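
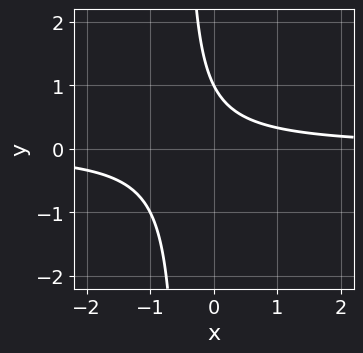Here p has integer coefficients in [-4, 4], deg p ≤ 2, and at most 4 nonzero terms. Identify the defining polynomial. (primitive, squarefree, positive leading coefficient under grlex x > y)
Degree: no degree-1 curve has this shape, so deg p = 2.
Checking where it meets the axes: the curve avoids every integer x-axis point in the box; it meets the y-axis at y = 1 (among the integer gridlines).
Matching integer coefficients to the picture gives p.

2*x*y + y - 1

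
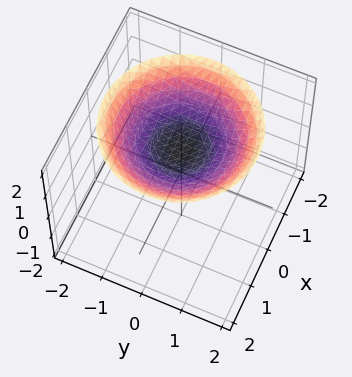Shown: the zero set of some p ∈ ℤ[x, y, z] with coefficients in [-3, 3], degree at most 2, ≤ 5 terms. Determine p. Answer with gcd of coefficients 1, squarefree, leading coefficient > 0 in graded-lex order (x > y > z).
First, deg p = 2. No degree-1 surface has this shape.
Then, symmetries: rotational symmetry about the z-axis ⇒ p depends on x, y only through x² + y².
Then, reading off the gridlines: it meets the z-axis at z = 1 (among the integer gridlines); it misses every integer gridline on the y-axis; it misses every integer gridline on the x-axis; a circular section at z = 2 has radius between 1 and 2.
Finally, the integer polynomial consistent with all of this is the stated p.

x^2 + y^2 - 3*z + 3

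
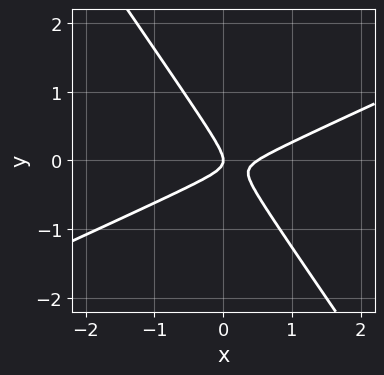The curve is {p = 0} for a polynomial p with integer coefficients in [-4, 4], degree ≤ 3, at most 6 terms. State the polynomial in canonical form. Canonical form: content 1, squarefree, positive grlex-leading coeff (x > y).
The degree is 2 — no degree-1 curve has this shape.
From the visible intercepts: one y-axis crossing is at y = 0; it meets the x-axis at x = 0 (among the integer gridlines).
Together with the visible shape, these determine p as stated.

2*x^2 - 3*x*y - 3*y^2 - x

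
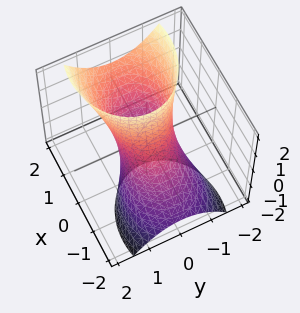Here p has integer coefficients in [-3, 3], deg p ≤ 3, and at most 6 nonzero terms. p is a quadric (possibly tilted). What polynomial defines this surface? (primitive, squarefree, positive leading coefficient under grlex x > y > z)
2*x^2 - 3*x*z + 3*y^2 - 2

(a) Degree: a generic line meets the surface in up to 2 points, so deg p = 2.
(b) Against the integer gridlines: the surface avoids every integer z-axis point in the box; among the integer gridlines, it crosses the x-axis at x ∈ {-1, 1}.
(c) Together with the visible shape, these determine p as stated.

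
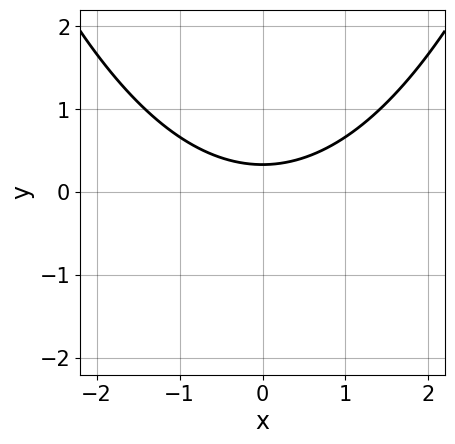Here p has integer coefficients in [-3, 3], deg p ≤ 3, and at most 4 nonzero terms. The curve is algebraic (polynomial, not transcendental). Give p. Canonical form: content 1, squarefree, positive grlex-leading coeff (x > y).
x^2 - 3*y + 1

1. Degree: no degree-1 curve has this shape, so deg p = 2.
2. Symmetries: it's symmetric under x → −x, forcing even powers of x.
3. From the visible intercepts: it misses every integer gridline on the x-axis.
4. Matching integer coefficients to the picture gives p.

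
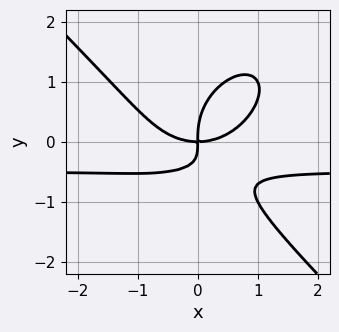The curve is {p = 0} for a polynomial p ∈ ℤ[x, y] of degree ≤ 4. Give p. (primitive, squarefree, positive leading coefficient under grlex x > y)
First, degree: a generic line meets the curve in up to 4 points, so deg p = 4.
Then, observable constraints: it meets the x-axis at x = 0 (among the integer gridlines); one y-axis crossing is at y = 0.
Finally, assembling these constraints gives the stated polynomial.

2*x^3*y + 2*y^4 + x^3 - 3*x*y^2 - 2*x*y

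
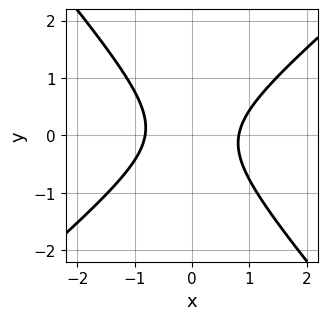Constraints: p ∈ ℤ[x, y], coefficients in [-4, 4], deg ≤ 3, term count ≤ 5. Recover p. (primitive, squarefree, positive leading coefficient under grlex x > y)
3*x^2 - x*y - 3*y^2 - 2

Degree: a generic line meets the curve in up to 2 points, so deg p = 2.
From the axis intercepts and sections: it misses every integer gridline on the y-axis.
Matching integer coefficients to the picture gives p.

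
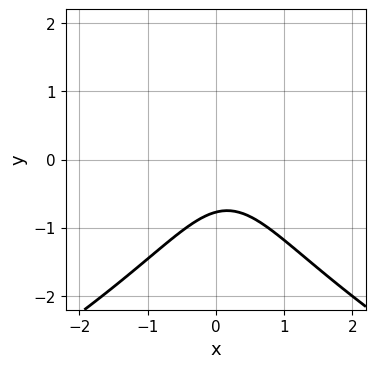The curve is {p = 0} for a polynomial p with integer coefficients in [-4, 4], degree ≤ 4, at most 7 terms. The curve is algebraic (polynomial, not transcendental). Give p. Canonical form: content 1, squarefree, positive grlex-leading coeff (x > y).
y^3 + 3*x^2 - x + 2*y + 2

1. Degree: the shape is more complex than any degree-2 curve, so deg p = 3.
2. Observable constraints: it misses every integer gridline on the x-axis.
3. Fitting integer coefficients to these (and the overall shape) gives p.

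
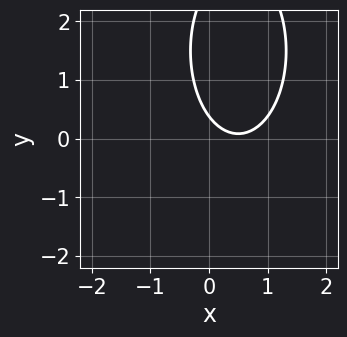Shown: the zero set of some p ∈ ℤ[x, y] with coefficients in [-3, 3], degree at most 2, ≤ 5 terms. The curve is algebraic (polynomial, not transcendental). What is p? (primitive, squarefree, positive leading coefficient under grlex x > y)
(a) The degree is 2 — no degree-1 curve has this shape.
(b) From the visible intercepts: it misses every integer gridline on the x-axis.
(c) Matching integer coefficients to the picture gives p.

3*x^2 + y^2 - 3*x - 3*y + 1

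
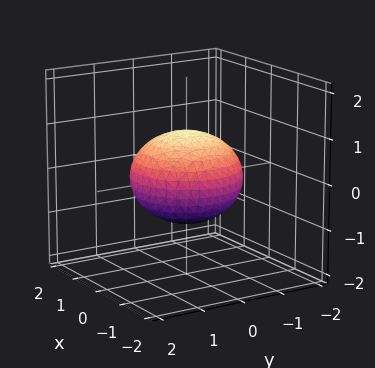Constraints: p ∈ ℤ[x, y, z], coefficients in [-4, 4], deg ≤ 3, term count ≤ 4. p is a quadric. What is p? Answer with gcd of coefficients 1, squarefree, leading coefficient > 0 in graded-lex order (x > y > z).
2*x^2 + 2*y^2 + 3*z^2 - 3

The degree is 2 — a closed, bounded, convex surface; a quadric.
Symmetries: it's symmetric under z → −z, forcing even powers of z; rotational symmetry about the z-axis ⇒ p depends on x, y only through x² + y².
Checking where it meets the axes: among the integer gridlines, it crosses the z-axis at z ∈ {-1, 1}; a circular section at z = 0 has radius between 1 and 2.
Matching integer coefficients to the picture gives p.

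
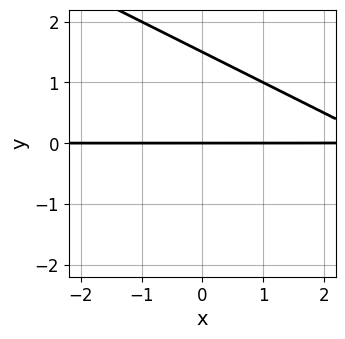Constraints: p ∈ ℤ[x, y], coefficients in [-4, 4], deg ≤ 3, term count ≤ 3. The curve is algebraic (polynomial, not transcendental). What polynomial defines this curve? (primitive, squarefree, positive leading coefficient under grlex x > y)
1. Degree: a generic line meets the curve in up to 2 points, so deg p = 2.
2. From the axis intercepts and sections: it meets the y-axis at y = 0 (among the integer gridlines); the visible x-axis segment lies entirely on the curve.
3. Putting this together gives p.

x*y + 2*y^2 - 3*y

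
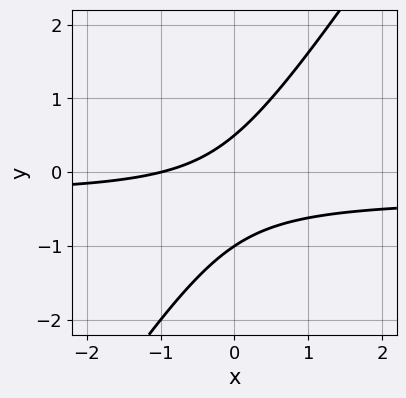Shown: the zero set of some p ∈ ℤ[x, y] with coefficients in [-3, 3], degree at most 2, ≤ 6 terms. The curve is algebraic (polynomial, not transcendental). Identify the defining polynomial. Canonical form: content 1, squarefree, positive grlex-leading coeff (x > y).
3*x*y - 2*y^2 + x - y + 1

(a) deg p = 2. No degree-1 curve has this shape.
(b) Against the integer gridlines: it meets the y-axis at y = -1 (among the integer gridlines); it meets the x-axis at x = -1 (among the integer gridlines).
(c) Together with the visible shape, these determine p as stated.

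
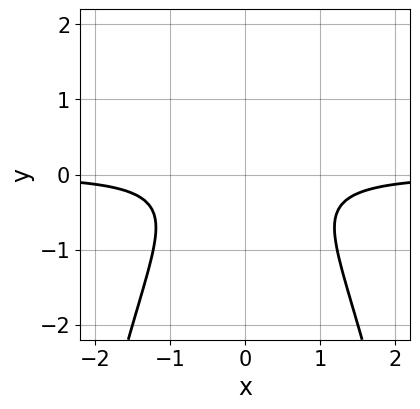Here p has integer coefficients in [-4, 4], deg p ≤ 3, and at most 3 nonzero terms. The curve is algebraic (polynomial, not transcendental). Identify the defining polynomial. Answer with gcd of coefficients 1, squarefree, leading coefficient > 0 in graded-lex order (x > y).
2*x^2*y + 2*y^2 + 1

deg p = 3.
Symmetries: it's symmetric under x → −x, forcing even powers of x.
Against the integer gridlines: it misses every integer gridline on the x-axis; it misses every integer gridline on the y-axis.
Assembling these constraints gives the stated polynomial.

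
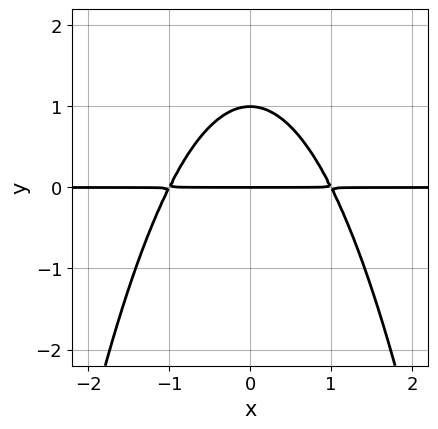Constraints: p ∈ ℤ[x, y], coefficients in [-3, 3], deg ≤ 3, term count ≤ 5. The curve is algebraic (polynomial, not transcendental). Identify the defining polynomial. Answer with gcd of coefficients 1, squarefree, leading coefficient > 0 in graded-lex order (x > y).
deg p = 3.
Symmetries: mirror symmetry x ↦ −x ⇒ only even powers of x.
Reading off the gridlines: the y-axis gridline crossings are at y ∈ {0, 1}; the visible x-axis segment lies entirely on the curve.
The integer polynomial consistent with all of this is the stated p.

x^2*y + y^2 - y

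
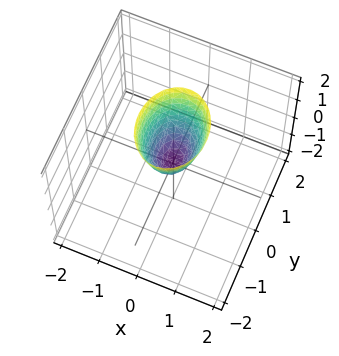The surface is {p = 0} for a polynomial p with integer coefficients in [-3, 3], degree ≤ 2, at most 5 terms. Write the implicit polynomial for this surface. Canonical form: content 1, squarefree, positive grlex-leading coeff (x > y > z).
3*x^2 + 2*y^2 - z

1. deg p = 2. A paraboloid; a quadric.
2. Symmetries: it's symmetric under x → −x, forcing even powers of x; it's symmetric under y → −y, forcing even powers of y.
3. Checking where it meets the axes: it meets the y-axis at y = 0 (among the integer gridlines); it meets the z-axis at z = 0 (among the integer gridlines); one x-axis crossing is at x = 0.
4. The integer polynomial consistent with all of this is the stated p.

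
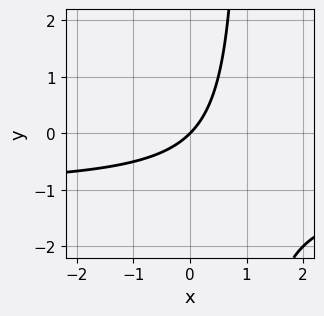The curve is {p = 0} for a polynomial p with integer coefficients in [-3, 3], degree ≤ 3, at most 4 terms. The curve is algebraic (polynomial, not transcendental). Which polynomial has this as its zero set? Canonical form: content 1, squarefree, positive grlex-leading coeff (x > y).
First, deg p = 2. No degree-1 curve has this shape.
Then, reading off the gridlines: one y-axis crossing is at y = 0; it meets the x-axis at x = 0 (among the integer gridlines).
Finally, solving for integer coefficients yields p as stated.

x*y + x - y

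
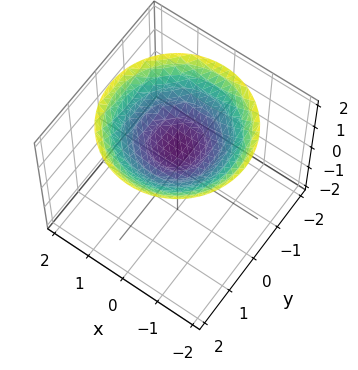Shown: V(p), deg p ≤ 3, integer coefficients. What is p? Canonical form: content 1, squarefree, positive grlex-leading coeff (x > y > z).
x^2 + y^2 - 3*z + 3

(a) Degree: the shape is more complex than any degree-1 surface, so deg p = 2.
(b) Symmetries: rotational symmetry about the z-axis ⇒ p depends on x, y only through x² + y².
(c) Reading off the gridlines: no x-intercept at any integer in the box; it meets the z-axis at z = 1 (among the integer gridlines); no y-intercept at any integer in the box; a circular section at z = 2 has radius between 1 and 2.
(d) Matching integer coefficients to the picture gives p.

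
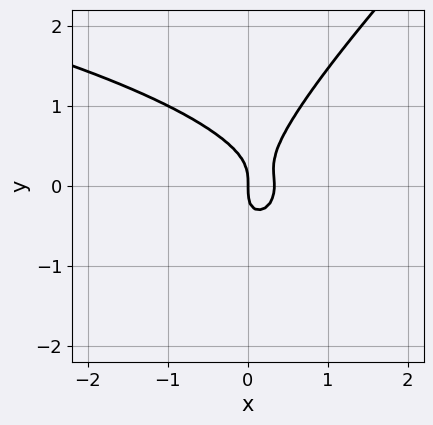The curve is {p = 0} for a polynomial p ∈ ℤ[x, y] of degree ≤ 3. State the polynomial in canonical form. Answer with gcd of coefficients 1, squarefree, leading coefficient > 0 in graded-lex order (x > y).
2*x*y^2 - 2*y^3 + 3*x^2 - x

1. Degree: no degree-2 curve has this shape, so deg p = 3.
2. Observable constraints: one x-axis crossing is at x = 0; it meets the y-axis at y = 0 (among the integer gridlines).
3. Putting this together gives p.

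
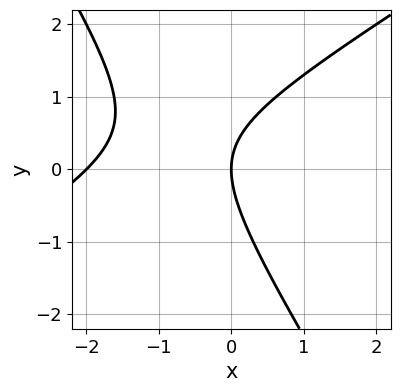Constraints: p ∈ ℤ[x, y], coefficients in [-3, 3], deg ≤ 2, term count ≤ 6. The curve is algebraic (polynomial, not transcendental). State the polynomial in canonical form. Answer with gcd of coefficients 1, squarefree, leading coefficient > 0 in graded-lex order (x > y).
1. deg p = 2. No degree-1 curve has this shape.
2. Checking where it meets the axes: among the integer gridlines, it crosses the x-axis at x ∈ {-2, 0}; it meets the y-axis at y = 0 (among the integer gridlines).
3. Fitting integer coefficients to these (and the overall shape) gives p.

x^2 - x*y - y^2 + 2*x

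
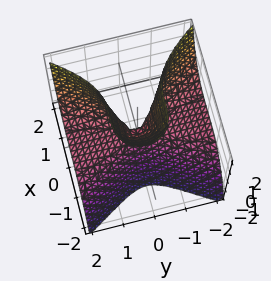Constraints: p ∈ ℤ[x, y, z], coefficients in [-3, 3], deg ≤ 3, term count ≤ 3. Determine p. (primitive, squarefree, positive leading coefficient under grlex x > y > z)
Degree: a generic line meets the surface in up to 3 points, so deg p = 3.
From the visible intercepts: the visible y-axis segment lies entirely on the surface; it meets the z-axis at z = 0 (among the integer gridlines); one x-axis crossing is at x = 0.
Solving for integer coefficients yields p as stated.

3*x^3 - 3*y^2*z + z^2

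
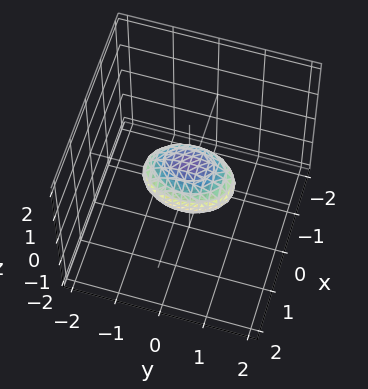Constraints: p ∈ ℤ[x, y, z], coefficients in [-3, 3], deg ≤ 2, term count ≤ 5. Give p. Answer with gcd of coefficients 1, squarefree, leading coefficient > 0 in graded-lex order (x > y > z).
1. deg p = 2. A closed, bounded, convex surface; a quadric.
2. Symmetries: mirror symmetry y ↦ −y ⇒ only even powers of y; the z ↦ −z reflection is a symmetry, so z appears only in even powers; mirror symmetry x ↦ −x ⇒ only even powers of x.
3. Checking where it meets the axes: the y-axis gridline crossings are at y ∈ {-1, 1}.
4. Matching integer coefficients to the picture gives p.

2*x^2 + y^2 + 2*z^2 - 1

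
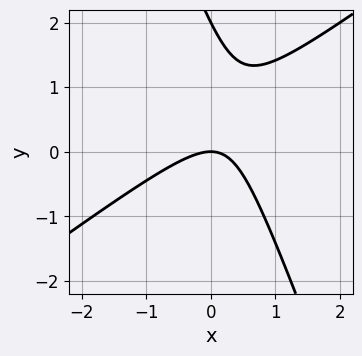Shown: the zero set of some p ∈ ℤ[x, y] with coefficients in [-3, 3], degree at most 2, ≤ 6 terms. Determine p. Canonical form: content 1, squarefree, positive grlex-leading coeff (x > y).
2*x^2 - 2*x*y - y^2 + 2*y

1. The degree is 2 — a generic line meets the curve in up to 2 points.
2. Observable constraints: one x-axis crossing is at x = 0; the y-axis gridline crossings are at y ∈ {0, 2}.
3. Fitting integer coefficients to these (and the overall shape) gives p.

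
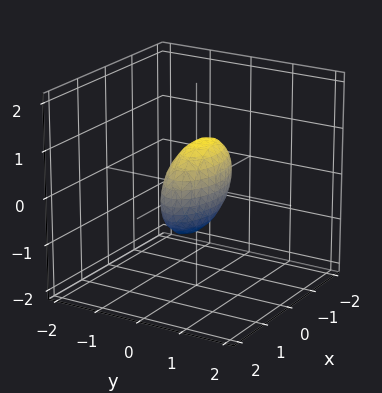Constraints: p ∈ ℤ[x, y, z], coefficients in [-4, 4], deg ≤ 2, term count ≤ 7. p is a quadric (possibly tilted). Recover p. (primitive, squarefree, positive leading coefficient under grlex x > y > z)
First, deg p = 2.
Next, from the axis intercepts and sections: the z-axis gridline crossings are at z ∈ {-1, 1}; among the integer gridlines, it crosses the x-axis at x ∈ {-1, 1}.
Finally, assembling these constraints gives the stated polynomial.

x^2 + 3*y^2 - y*z + z^2 - 1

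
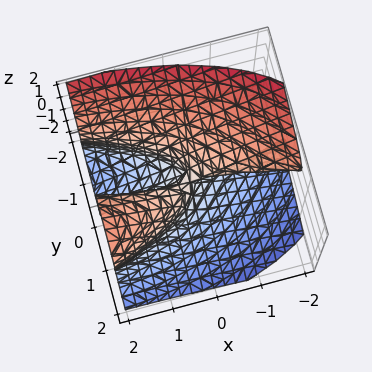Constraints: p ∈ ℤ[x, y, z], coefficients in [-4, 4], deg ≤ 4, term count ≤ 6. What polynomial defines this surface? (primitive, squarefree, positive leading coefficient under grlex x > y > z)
The degree is 3 — no degree-2 surface has this shape.
Reading off the gridlines: it crosses the z-axis at the gridline z = 0; the visible x-axis segment lies entirely on the surface.
Fitting integer coefficients to these (and the overall shape) gives p.

x^2*z - 3*y^3 - 3*z^3 + 3*x*y - x*z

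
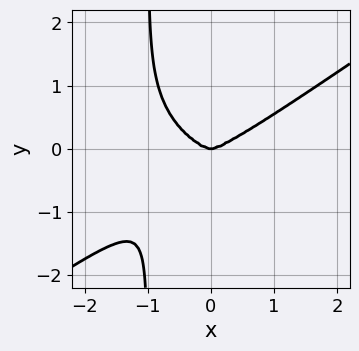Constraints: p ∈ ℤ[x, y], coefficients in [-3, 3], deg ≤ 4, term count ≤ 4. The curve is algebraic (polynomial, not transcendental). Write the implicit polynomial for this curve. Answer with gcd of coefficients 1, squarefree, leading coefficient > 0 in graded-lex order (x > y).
x^4 - 3*x*y^3 - 3*y^3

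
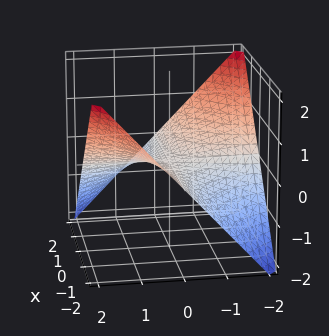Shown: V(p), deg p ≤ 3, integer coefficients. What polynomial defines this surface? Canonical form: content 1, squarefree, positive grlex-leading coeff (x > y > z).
(a) Degree: a saddle surface; a quadric, so deg p = 2.
(b) Reading off the gridlines: every point of the y-axis in the box is on the surface; it meets the z-axis at z = 0 (among the integer gridlines); every point of the x-axis in the box is on the surface.
(c) Together with the visible shape, these determine p as stated.

x*y + 2*z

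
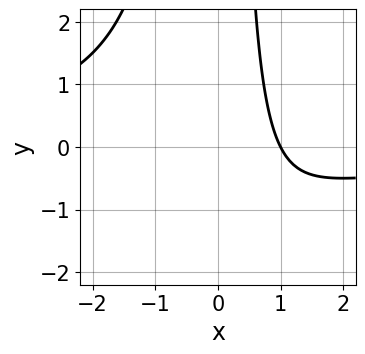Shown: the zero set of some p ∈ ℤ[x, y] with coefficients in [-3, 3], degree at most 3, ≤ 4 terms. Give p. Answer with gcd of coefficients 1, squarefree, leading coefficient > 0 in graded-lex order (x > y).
1. Degree: the shape is more complex than any degree-2 curve, so deg p = 3.
2. Reading off the gridlines: it misses every integer gridline on the y-axis; one x-axis crossing is at x = 1.
3. Fitting integer coefficients to these (and the overall shape) gives p.

x^2*y + 2*x - 2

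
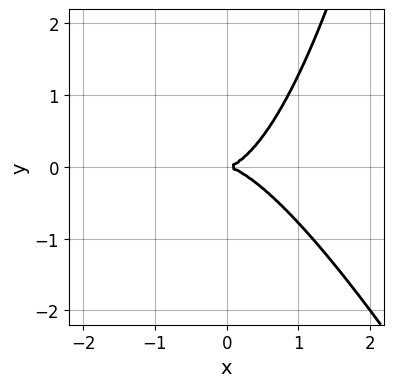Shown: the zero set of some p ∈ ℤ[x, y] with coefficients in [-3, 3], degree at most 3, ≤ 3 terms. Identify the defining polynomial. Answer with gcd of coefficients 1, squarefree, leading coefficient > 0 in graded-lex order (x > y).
2*x^3 + x^2*y - 2*y^2

(a) Degree: a generic line meets the curve in up to 3 points, so deg p = 3.
(b) From the axis intercepts and sections: it meets the y-axis at y = 0 (among the integer gridlines); it meets the x-axis at x = 0 (among the integer gridlines).
(c) Solving for integer coefficients yields p as stated.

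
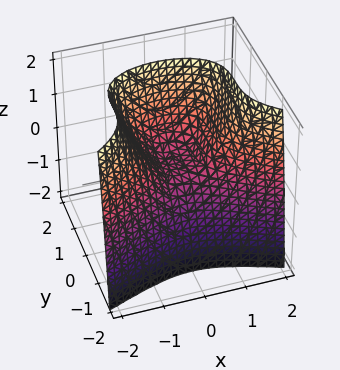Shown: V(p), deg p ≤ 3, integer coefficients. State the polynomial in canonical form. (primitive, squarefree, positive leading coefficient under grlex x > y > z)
1. The degree is 3 — the shape is more complex than any degree-2 surface.
2. From the visible intercepts: it meets the y-axis at y = 0 (among the integer gridlines); it meets the x-axis at x = 0 (among the integer gridlines); it meets the z-axis at z = 0 (among the integer gridlines).
3. These observations pin down the coefficients.

y^3 + x^2 - z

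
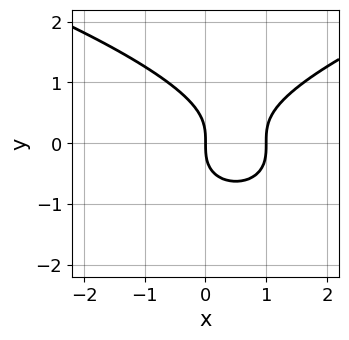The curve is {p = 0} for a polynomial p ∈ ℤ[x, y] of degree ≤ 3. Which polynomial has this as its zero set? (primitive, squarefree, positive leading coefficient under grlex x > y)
y^3 - x^2 + x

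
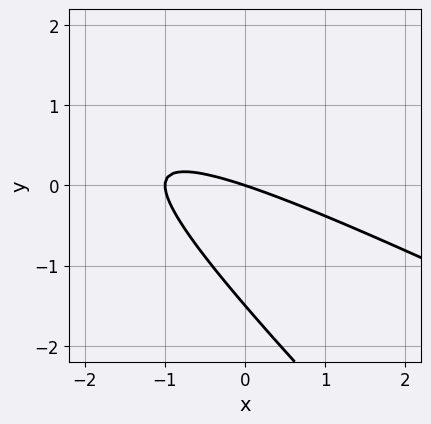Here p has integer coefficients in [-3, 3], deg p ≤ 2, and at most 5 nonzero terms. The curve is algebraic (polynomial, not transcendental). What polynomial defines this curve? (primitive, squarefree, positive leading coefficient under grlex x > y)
x^2 + 3*x*y + 2*y^2 + x + 3*y

1. deg p = 2. No degree-1 curve has this shape.
2. From the axis intercepts and sections: it crosses the y-axis at the gridline y = 0; among the integer gridlines, it crosses the x-axis at x ∈ {-1, 0}.
3. Matching integer coefficients to the picture gives p.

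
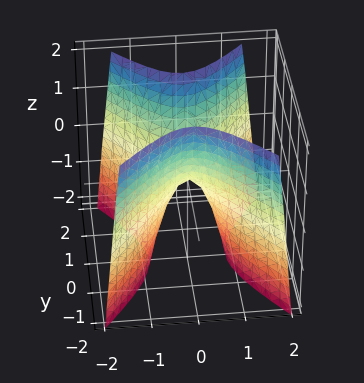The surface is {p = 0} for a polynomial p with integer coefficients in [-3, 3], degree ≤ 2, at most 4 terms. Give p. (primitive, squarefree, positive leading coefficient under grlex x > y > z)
First, deg p = 2. A hyperbolic paraboloid; a quadric.
Next, symmetries: mirror symmetry x ↦ −x ⇒ only even powers of x; it's symmetric under y → −y, forcing even powers of y.
Next, observable constraints: one x-axis crossing is at x = 0; it crosses the z-axis at the gridline z = 0; one y-axis crossing is at y = 0.
Finally, these observations pin down the coefficients.

3*x^2 - 2*y^2 + z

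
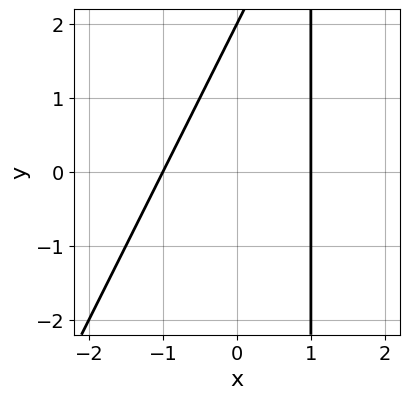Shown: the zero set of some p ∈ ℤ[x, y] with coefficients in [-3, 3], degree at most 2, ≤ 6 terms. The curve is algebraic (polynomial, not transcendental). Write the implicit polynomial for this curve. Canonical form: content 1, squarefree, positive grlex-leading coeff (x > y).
2*x^2 - x*y + y - 2

The degree is 2 — the shape is more complex than any degree-1 curve.
Observable constraints: among the integer gridlines, it crosses the x-axis at x ∈ {-1, 1}; it meets the y-axis at y = 2 (among the integer gridlines).
Together with the visible shape, these determine p as stated.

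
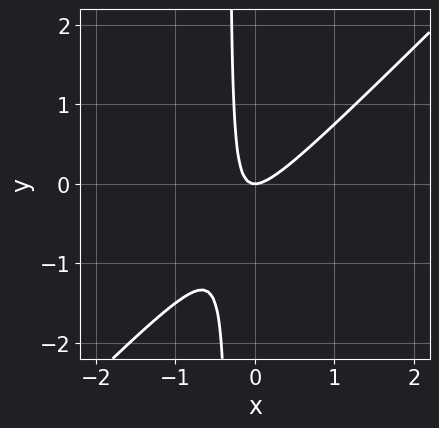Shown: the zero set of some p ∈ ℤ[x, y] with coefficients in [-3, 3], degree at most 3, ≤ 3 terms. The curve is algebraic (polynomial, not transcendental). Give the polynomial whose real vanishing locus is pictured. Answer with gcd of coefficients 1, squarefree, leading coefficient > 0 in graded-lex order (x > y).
3*x^2 - 3*x*y - y

deg p = 2. A generic line meets the curve in up to 2 points.
From the visible intercepts: one x-axis crossing is at x = 0; it meets the y-axis at y = 0 (among the integer gridlines).
Solving for integer coefficients yields p as stated.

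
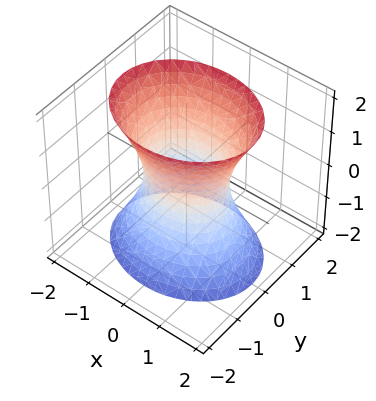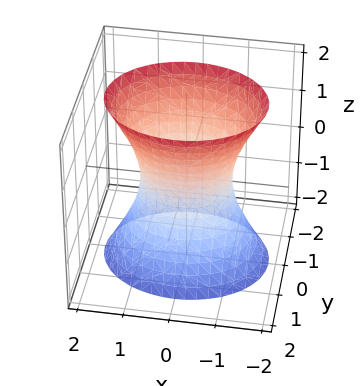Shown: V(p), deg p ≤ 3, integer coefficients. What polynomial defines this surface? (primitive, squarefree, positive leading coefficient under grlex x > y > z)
1. Degree: an hourglass — one-sheet hyperboloid; a quadric, so deg p = 2.
2. Symmetries: it's symmetric under z → −z, forcing even powers of z; the y ↦ −y reflection is a symmetry, so y appears only in even powers; it's symmetric under x → −x, forcing even powers of x.
3. Reading off the gridlines: the x-axis gridline crossings are at x ∈ {-1, 1}; no z-intercept at any integer in the box.
4. Assembling these constraints gives the stated polynomial.

2*x^2 + 3*y^2 - z^2 - 2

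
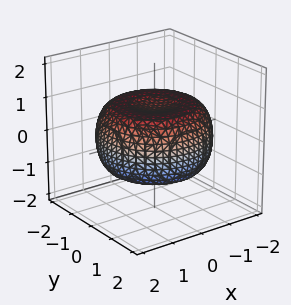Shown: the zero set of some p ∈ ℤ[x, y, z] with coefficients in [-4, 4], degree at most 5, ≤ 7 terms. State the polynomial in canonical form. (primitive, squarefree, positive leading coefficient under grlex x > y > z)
x^4 + 2*x^2*y^2 + y^4 - 2*x^2 - 2*y^2 + 3*z^2 - 2

deg p = 4. A generic line meets the surface in up to 4 points.
Symmetry: the surface is invariant under rotation about z: p = q(x² + y², z).
From the axis intercepts and sections: a circular section at z = 0 has radius between 1 and 2.
Fitting integer coefficients to these (and the overall shape) gives p.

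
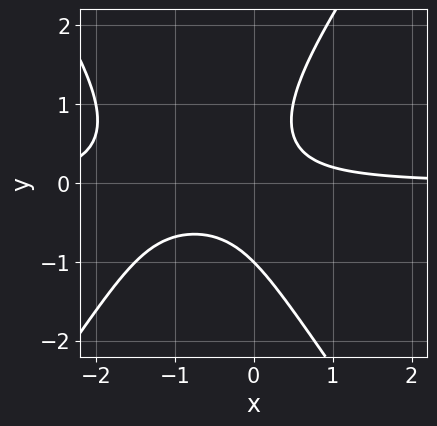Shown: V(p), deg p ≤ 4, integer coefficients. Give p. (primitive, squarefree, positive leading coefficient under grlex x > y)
2*x^2*y - y^3 + 3*x*y - 1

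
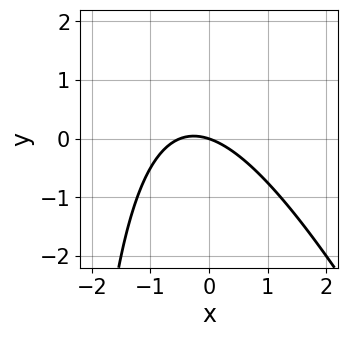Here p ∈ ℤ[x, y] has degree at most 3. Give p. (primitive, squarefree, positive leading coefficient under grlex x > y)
(a) The degree is 2 — a generic line meets the curve in up to 2 points.
(b) Against the integer gridlines: it meets the x-axis at x = 0 (among the integer gridlines); it crosses the y-axis at the gridline y = 0.
(c) Assembling these constraints gives the stated polynomial.

2*x^2 + x*y + x + 3*y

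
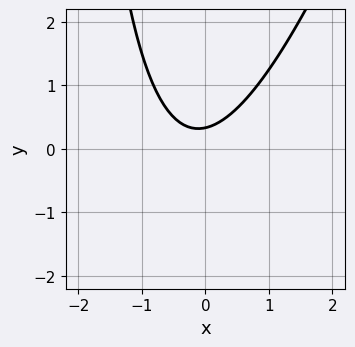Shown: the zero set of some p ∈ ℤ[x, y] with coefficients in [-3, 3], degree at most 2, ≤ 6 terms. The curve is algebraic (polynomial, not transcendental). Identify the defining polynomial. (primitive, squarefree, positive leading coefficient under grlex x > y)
3*x^2 - x*y + x - 3*y + 1

(a) Degree: no degree-1 curve has this shape, so deg p = 2.
(b) From the visible intercepts: no x-intercept at any integer in the box.
(c) Solving for integer coefficients yields p as stated.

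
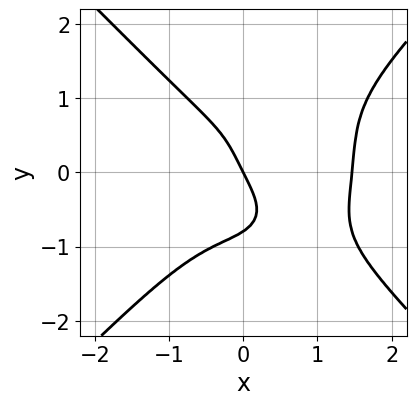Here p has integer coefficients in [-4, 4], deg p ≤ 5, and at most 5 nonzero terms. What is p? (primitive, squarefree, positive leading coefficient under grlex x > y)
2*x^4 - 2*y^4 - 2*x^3 - 2*x - y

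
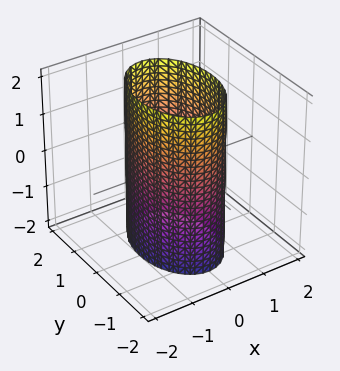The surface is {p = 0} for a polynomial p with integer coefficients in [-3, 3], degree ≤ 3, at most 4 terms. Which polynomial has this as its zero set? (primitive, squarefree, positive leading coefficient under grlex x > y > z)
2*x^2 + y^2 - 2

(a) deg p = 2. Constant cross-section along one axis; a quadric.
(b) Symmetries: it's symmetric under z → −z, forcing even powers of z; mirror symmetry x ↦ −x ⇒ only even powers of x; mirror symmetry y ↦ −y ⇒ only even powers of y.
(c) Reading off the gridlines: the x-axis gridline crossings are at x ∈ {-1, 1}; no z-intercept at any integer in the box.
(d) Assembling these constraints gives the stated polynomial.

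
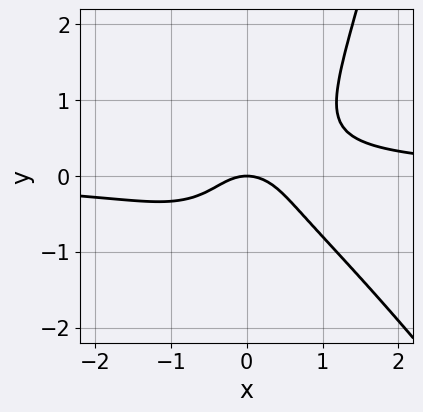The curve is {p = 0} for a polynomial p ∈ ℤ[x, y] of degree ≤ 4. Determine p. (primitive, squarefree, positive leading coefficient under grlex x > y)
3*x^3*y + 2*x^2*y^2 - 3*y^3 - 2*x^2 - 2*y

1. Degree: no degree-3 curve has this shape, so deg p = 4.
2. Reading off the gridlines: one x-axis crossing is at x = 0; one y-axis crossing is at y = 0.
3. Fitting integer coefficients to these (and the overall shape) gives p.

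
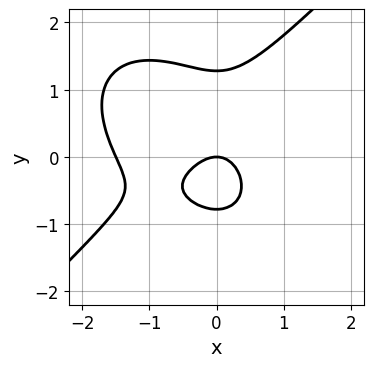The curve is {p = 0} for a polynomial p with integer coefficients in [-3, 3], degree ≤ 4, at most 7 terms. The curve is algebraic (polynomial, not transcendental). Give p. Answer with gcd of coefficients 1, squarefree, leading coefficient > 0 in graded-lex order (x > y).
2*x^3 - 2*y^3 + 3*x^2 + y^2 + 2*y

1. The degree is 3 — a generic line meets the curve in up to 3 points.
2. From the visible intercepts: one x-axis crossing is at x = 0; it crosses the y-axis at the gridline y = 0.
3. Assembling these constraints gives the stated polynomial.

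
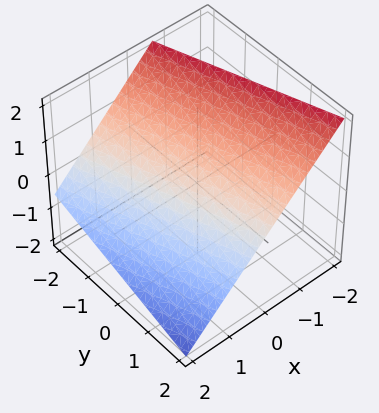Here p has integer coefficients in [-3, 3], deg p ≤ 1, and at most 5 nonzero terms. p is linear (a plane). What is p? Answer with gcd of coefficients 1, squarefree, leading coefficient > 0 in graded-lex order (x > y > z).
3*x + y + 3*z - 2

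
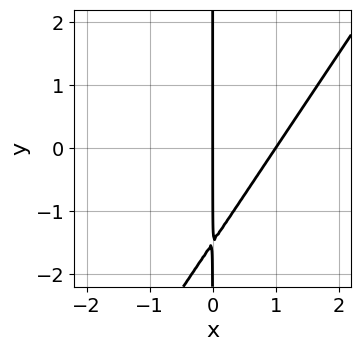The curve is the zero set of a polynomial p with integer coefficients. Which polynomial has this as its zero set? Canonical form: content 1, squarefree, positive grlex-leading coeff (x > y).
3*x^2 - 2*x*y - 3*x

(a) deg p = 2. No degree-1 curve has this shape.
(b) From the visible intercepts: the x-axis gridline crossings are at x ∈ {0, 1}; every point of the y-axis in the box is on the curve.
(c) Solving for integer coefficients yields p as stated.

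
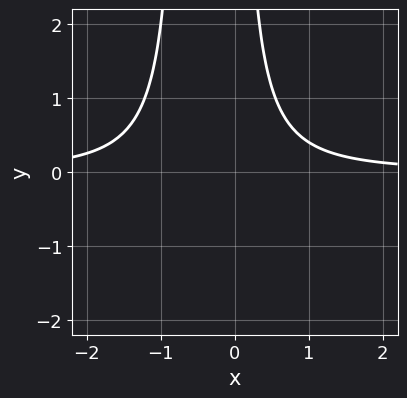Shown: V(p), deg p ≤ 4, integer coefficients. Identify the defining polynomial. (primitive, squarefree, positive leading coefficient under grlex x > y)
3*x^2*y + 2*x*y - 2

1. deg p = 3.
2. Observable constraints: the curve avoids every integer x-axis point in the box; it misses every integer gridline on the y-axis.
3. The integer polynomial consistent with all of this is the stated p.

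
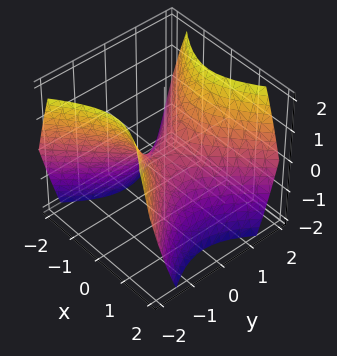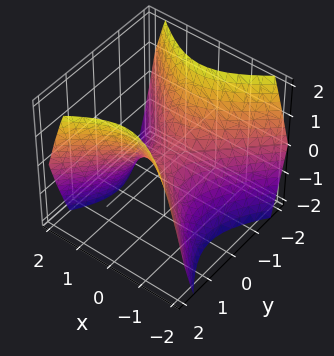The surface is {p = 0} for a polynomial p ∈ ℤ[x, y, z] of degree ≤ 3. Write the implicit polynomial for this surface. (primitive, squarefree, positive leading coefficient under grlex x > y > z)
x^2 - y^2 + z

(a) The degree is 2 — a saddle surface; a quadric.
(b) Symmetries: it's symmetric under y → −y, forcing even powers of y; mirror symmetry x ↦ −x ⇒ only even powers of x.
(c) Observable constraints: it meets the x-axis at x = 0 (among the integer gridlines); it crosses the z-axis at the gridline z = 0; it meets the y-axis at y = 0 (among the integer gridlines).
(d) Assembling these constraints gives the stated polynomial.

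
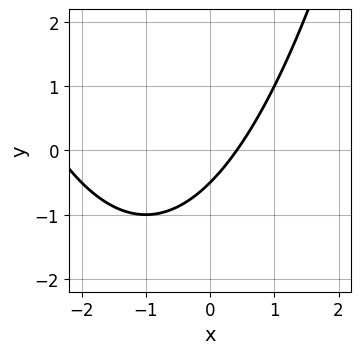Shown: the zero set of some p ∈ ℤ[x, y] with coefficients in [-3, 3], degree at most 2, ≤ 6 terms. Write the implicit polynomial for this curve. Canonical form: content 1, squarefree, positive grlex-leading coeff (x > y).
x^2 + 2*x - 2*y - 1

1. deg p = 2.
2. Matching integer coefficients to the picture gives p.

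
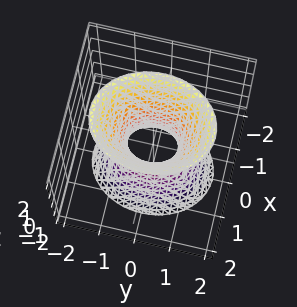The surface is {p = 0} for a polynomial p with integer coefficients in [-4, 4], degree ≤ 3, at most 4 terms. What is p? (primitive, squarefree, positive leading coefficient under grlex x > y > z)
1. The degree is 2 — one connected sheet with a waist; a quadric.
2. Symmetries: it's symmetric under x → −x, forcing even powers of x; the z ↦ −z reflection is a symmetry, so z appears only in even powers; it's symmetric under y → −y, forcing even powers of y.
3. From the axis intercepts and sections: it misses every integer gridline on the z-axis.
4. The integer polynomial consistent with all of this is the stated p.

3*x^2 + 2*y^2 - z^2 - 1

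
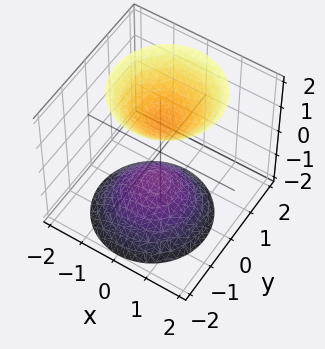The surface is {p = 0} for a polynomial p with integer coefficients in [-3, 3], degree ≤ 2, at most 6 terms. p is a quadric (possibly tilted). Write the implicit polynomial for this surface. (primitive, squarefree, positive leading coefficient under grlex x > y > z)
3*x^2 + 3*y^2 - y*z - 2*z^2 + 2

I count 2 distinct pieces. They look like related sheets of one shape, so recover p as a whole.
The degree is 2 — no degree-1 surface has this shape.
From the axis intercepts and sections: no x-intercept at any integer in the box; the z-axis gridline crossings are at z ∈ {-1, 1}.
These observations pin down the coefficients.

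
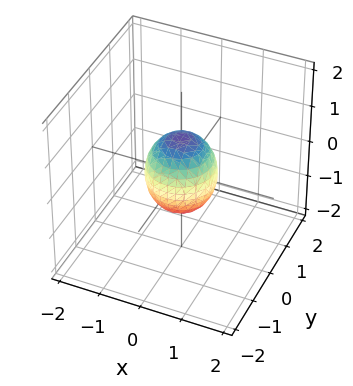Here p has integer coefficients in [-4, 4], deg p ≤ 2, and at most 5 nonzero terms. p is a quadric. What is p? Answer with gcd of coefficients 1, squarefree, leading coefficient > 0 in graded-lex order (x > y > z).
3*x^2 + 3*y^2 + 2*z^2 - 2

(a) Degree: bounded and convex; a quadric, so deg p = 2.
(b) Symmetries: rotational symmetry about the z-axis ⇒ p depends on x, y only through x² + y²; it's symmetric under z → −z, forcing even powers of z.
(c) Checking where it meets the axes: a circular section at z = 0 has radius between 0 and 1; the z-axis gridline crossings are at z ∈ {-1, 1}.
(d) These observations pin down the coefficients.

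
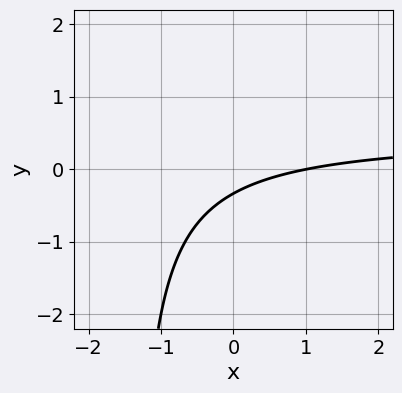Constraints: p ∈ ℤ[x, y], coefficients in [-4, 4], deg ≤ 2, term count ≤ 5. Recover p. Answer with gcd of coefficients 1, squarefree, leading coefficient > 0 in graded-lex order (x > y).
First, degree: the shape is more complex than any degree-1 curve, so deg p = 2.
Next, observable constraints: it meets the x-axis at x = 1 (among the integer gridlines).
Finally, putting this together gives p.

2*x*y - x + 3*y + 1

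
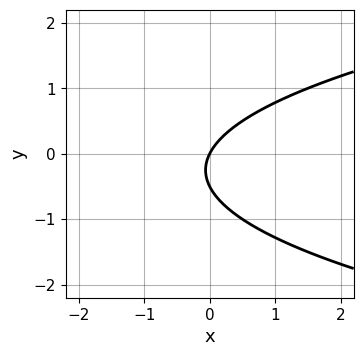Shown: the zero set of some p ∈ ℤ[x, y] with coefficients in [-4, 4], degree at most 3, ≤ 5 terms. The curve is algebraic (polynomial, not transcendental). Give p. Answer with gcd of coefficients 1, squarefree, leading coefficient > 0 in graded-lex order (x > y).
First, deg p = 2.
Next, from the axis intercepts and sections: it meets the y-axis at y = 0 (among the integer gridlines); it meets the x-axis at x = 0 (among the integer gridlines).
Finally, fitting integer coefficients to these (and the overall shape) gives p.

2*y^2 - 2*x + y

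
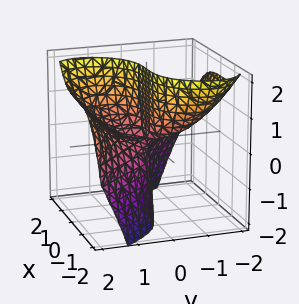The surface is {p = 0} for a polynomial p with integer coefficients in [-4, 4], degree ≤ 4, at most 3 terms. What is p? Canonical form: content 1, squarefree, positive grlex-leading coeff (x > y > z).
(a) Degree: the shape is more complex than any degree-2 surface, so deg p = 3.
(b) Reading off the gridlines: it meets the y-axis at y = 0 (among the integer gridlines); the visible z-axis segment lies entirely on the surface; one x-axis crossing is at x = 0.
(c) These observations pin down the coefficients.

x^3 + y^3 - 3*y*z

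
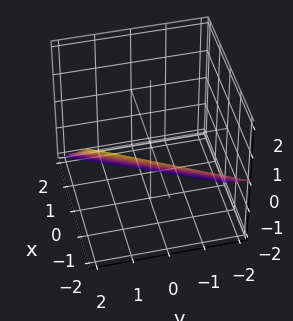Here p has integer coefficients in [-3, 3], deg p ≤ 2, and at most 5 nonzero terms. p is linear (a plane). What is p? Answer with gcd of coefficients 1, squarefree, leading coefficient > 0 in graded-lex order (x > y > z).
1. The degree is 1 — the surface is flat (a plane).
2. Observable constraints: it meets the x-axis at x = -1 (among the integer gridlines); it meets the z-axis at z = -1 (among the integer gridlines).
3. Fitting integer coefficients to these (and the overall shape) gives p. Check: (0, 2, 0) on the y-axis lies on the surface, and p(0, 2, 0) = 0. ✓

2*x - y + 2*z + 2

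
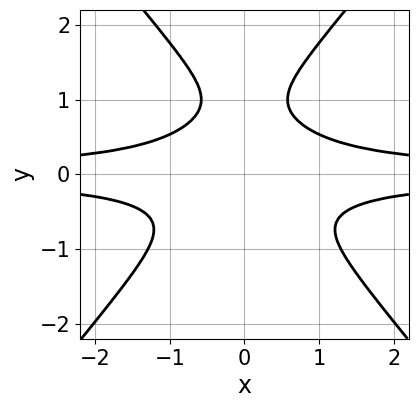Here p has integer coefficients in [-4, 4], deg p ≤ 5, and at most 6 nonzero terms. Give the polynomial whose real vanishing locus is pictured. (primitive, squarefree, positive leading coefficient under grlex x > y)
3*x^2*y^2 - 2*y^4 + 2*y^3 - 1

First, degree: a generic line meets the curve in up to 4 points, so deg p = 4.
Then, symmetries: it's symmetric under x → −x, forcing even powers of x.
Next, from the axis intercepts and sections: the curve avoids every integer x-axis point in the box; the curve avoids every integer y-axis point in the box.
Finally, assembling these constraints gives the stated polynomial.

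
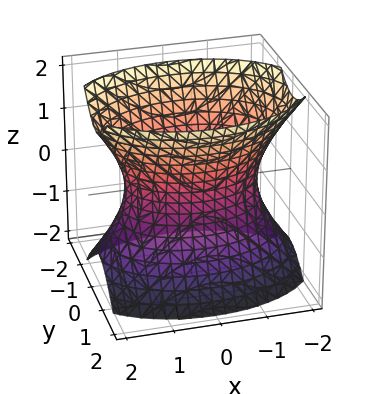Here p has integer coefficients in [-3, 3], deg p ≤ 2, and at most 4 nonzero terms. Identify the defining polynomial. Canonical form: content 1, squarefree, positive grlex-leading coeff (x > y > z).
deg p = 2. One connected sheet with a waist; a quadric.
Symmetries: it's symmetric under z → −z, forcing even powers of z; the x ↦ −x reflection is a symmetry, so x appears only in even powers; mirror symmetry y ↦ −y ⇒ only even powers of y.
From the axis intercepts and sections: among the integer gridlines, it crosses the y-axis at y ∈ {-1, 1}; the surface avoids every integer z-axis point in the box.
Putting this together gives p.

x^2 + 2*y^2 - z^2 - 2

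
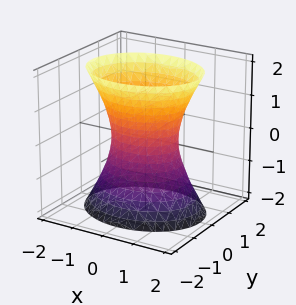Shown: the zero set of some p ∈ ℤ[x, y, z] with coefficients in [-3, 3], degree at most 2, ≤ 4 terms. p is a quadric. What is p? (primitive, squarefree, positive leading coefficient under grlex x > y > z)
(a) deg p = 2.
(b) Symmetries: the y ↦ −y reflection is a symmetry, so y appears only in even powers; the z ↦ −z reflection is a symmetry, so z appears only in even powers; the x ↦ −x reflection is a symmetry, so x appears only in even powers.
(c) Checking where it meets the axes: no z-intercept at any integer in the box; the x-axis gridline crossings are at x ∈ {-1, 1}.
(d) Together with the visible shape, these determine p as stated.

2*x^2 + 3*y^2 - z^2 - 2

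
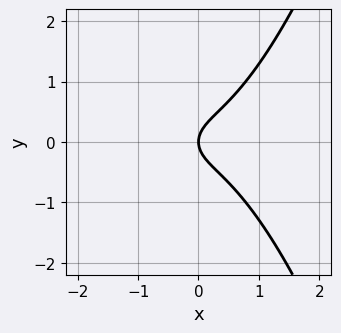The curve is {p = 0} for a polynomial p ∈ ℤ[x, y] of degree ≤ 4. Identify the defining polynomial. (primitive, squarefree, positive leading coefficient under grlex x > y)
3*x^3 - 3*y^2 + 2*x

(a) The degree is 3 — the shape is more complex than any degree-2 curve.
(b) Symmetries: the y ↦ −y reflection is a symmetry, so y appears only in even powers.
(c) From the axis intercepts and sections: one y-axis crossing is at y = 0; one x-axis crossing is at x = 0.
(d) Putting this together gives p.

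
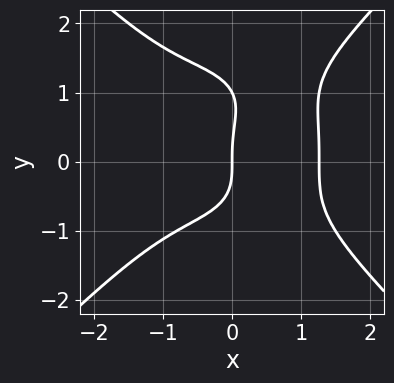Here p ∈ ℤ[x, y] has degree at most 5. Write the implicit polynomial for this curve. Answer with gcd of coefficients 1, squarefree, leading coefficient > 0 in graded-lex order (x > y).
x^4 - y^4 + y^3 - 2*x

(a) deg p = 4.
(b) From the axis intercepts and sections: the y-axis gridline crossings are at y ∈ {0, 1}; it meets the x-axis at x = 0 (among the integer gridlines).
(c) Fitting integer coefficients to these (and the overall shape) gives p.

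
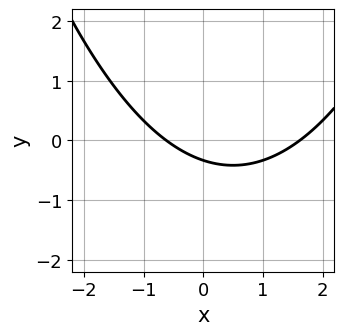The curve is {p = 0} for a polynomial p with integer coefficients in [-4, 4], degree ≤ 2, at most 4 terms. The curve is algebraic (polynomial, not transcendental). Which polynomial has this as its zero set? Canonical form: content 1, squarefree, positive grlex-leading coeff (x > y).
deg p = 2. No degree-1 curve has this shape.
Solving for integer coefficients yields p as stated.

x^2 - x - 3*y - 1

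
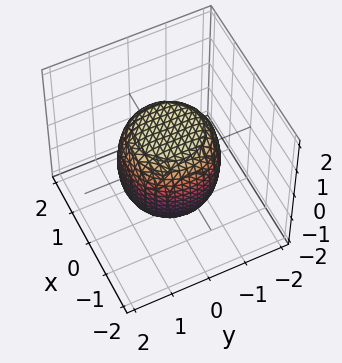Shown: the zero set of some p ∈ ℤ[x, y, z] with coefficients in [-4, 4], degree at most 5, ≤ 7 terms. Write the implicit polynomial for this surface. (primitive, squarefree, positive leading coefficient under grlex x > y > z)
2*x^4 + 4*x^2*y^2 + 2*y^4 - x^2 - y^2 + 2*z^2 - 3

First, the degree is 4 — the shape is more complex than any degree-3 surface.
Next, symmetries: rotational symmetry about the z-axis ⇒ p depends on x, y only through x² + y².
Then, checking where it meets the axes: a circular section at z = -1 has radius exactly 1.
Finally, these observations pin down the coefficients.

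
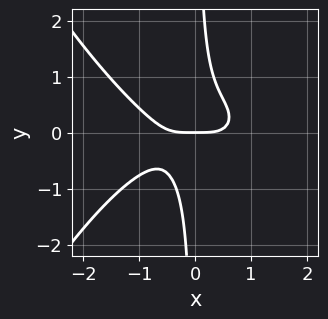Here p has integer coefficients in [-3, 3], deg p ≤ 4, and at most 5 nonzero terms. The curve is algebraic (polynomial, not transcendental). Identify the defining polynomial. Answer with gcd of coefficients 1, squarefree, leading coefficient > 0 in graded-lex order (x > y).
deg p = 4.
Observable constraints: it meets the x-axis at x = 0 (among the integer gridlines); it crosses the y-axis at the gridline y = 0.
Assembling these constraints gives the stated polynomial.

x^4 + 3*x*y^2 - y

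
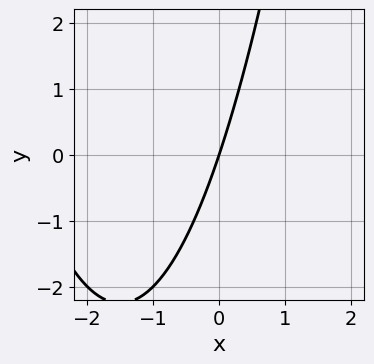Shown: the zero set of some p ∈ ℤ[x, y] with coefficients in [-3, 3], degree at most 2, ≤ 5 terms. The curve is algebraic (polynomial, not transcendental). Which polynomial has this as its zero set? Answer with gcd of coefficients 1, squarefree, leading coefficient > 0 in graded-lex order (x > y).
x^2 + 3*x - y

(a) deg p = 2.
(b) Against the integer gridlines: one x-axis crossing is at x = 0; one y-axis crossing is at y = 0.
(c) These observations pin down the coefficients.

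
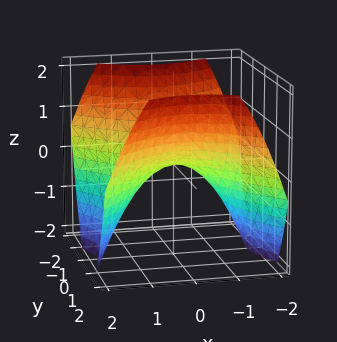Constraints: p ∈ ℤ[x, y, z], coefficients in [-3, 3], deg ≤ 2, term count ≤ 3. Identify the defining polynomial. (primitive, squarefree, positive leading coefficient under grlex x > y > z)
2*x^2 - 2*y^2 + 3*z

First, degree: a saddle surface; a quadric, so deg p = 2.
Next, symmetries: mirror symmetry x ↦ −x ⇒ only even powers of x; mirror symmetry y ↦ −y ⇒ only even powers of y.
Then, checking where it meets the axes: it crosses the z-axis at the gridline z = 0; it meets the y-axis at y = 0 (among the integer gridlines); it crosses the x-axis at the gridline x = 0.
Finally, together with the visible shape, these determine p as stated.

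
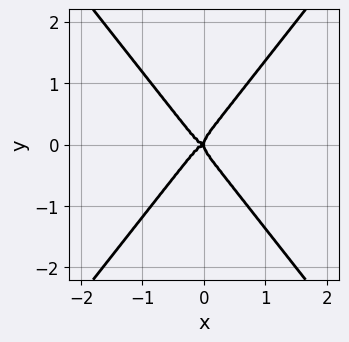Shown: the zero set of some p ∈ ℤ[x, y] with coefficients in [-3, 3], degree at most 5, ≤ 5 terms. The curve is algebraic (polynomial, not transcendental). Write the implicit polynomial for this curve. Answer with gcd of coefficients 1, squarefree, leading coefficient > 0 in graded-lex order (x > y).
(a) deg p = 4. The shape is more complex than any degree-3 curve.
(b) Symmetries: it's symmetric under y → −y, forcing even powers of y.
(c) Against the integer gridlines: it crosses the y-axis at the gridline y = 0; it crosses the x-axis at the gridline x = 0.
(d) Matching integer coefficients to the picture gives p.

3*x^4 + 3*x^2*y^2 - 3*y^4 + x*y^2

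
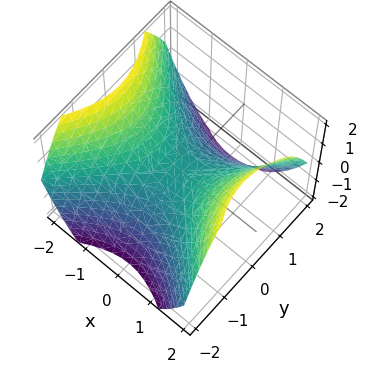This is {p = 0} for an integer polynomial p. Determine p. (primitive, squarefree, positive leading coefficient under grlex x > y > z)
2*x^2 - 2*y^2 - 3*z

deg p = 2. A hyperbolic paraboloid; a quadric.
Symmetries: mirror symmetry y ↦ −y ⇒ only even powers of y; mirror symmetry x ↦ −x ⇒ only even powers of x.
Checking where it meets the axes: it crosses the y-axis at the gridline y = 0; it meets the z-axis at z = 0 (among the integer gridlines); it meets the x-axis at x = 0 (among the integer gridlines).
Together with the visible shape, these determine p as stated.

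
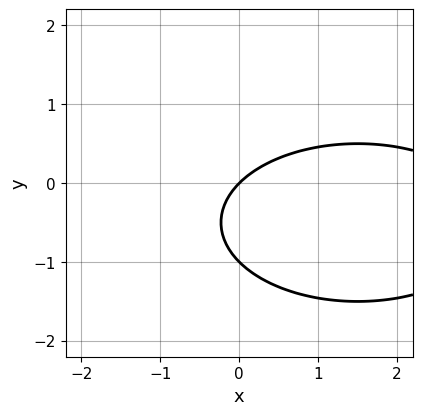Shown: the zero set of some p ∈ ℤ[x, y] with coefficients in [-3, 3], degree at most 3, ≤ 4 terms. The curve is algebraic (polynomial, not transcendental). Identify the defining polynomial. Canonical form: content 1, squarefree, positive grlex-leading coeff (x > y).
First, deg p = 2. No degree-1 curve has this shape.
Then, reading off the gridlines: it crosses the x-axis at the gridline x = 0; the y-axis gridline crossings are at y ∈ {-1, 0}.
Finally, the integer polynomial consistent with all of this is the stated p.

x^2 + 3*y^2 - 3*x + 3*y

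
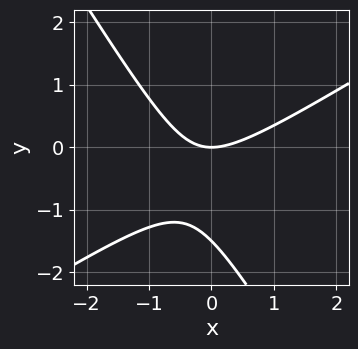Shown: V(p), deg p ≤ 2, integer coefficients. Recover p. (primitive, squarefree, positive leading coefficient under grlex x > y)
2*x^2 - 2*x*y - 2*y^2 - 3*y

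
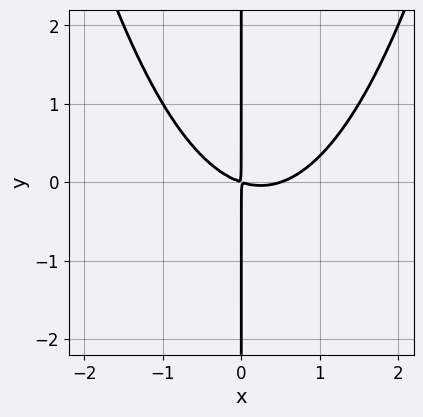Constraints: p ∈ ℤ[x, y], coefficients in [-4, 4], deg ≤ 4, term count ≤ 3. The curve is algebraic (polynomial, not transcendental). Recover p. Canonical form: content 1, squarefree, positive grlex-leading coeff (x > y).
2*x^3 - x^2 - 3*x*y

(a) The degree is 3 — a generic line meets the curve in up to 3 points.
(b) Reading off the gridlines: the visible y-axis segment lies entirely on the curve.
(c) Together with the visible shape, these determine p as stated.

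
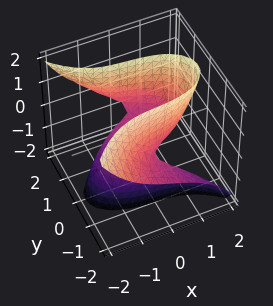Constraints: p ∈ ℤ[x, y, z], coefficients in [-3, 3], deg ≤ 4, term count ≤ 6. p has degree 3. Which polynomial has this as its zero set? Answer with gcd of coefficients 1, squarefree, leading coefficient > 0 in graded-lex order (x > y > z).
x^3 + x*y^2 + 3*y^2*z - 3*z

1. deg p = 3.
2. Observable constraints: it meets the x-axis at x = 0 (among the integer gridlines); one z-axis crossing is at z = 0.
3. Putting this together gives p.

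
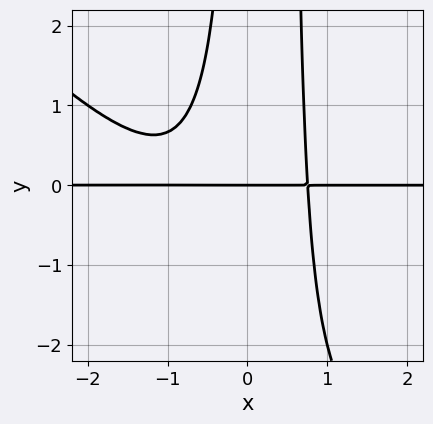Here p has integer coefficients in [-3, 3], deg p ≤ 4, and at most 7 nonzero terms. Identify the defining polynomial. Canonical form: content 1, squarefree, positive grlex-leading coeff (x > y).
First, degree: no degree-3 curve has this shape, so deg p = 4.
Next, reading off the gridlines: one y-axis crossing is at y = 0; every point of the x-axis in the box is on the curve.
Finally, assembling these constraints gives the stated polynomial.

2*x^3*y + 2*x^2*y^2 + 2*x^2*y - x*y^2 - 2*y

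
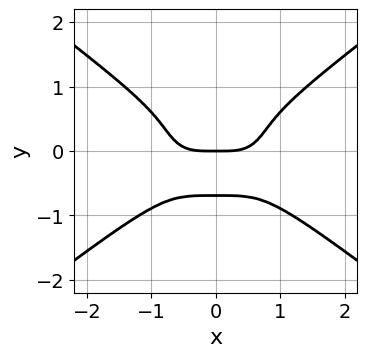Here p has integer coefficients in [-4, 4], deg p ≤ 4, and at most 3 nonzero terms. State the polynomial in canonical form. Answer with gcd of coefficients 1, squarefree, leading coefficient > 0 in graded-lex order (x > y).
First, the degree is 4 — a generic line meets the curve in up to 4 points.
Then, symmetries: the x ↦ −x reflection is a symmetry, so x appears only in even powers.
Next, from the axis intercepts and sections: one y-axis crossing is at y = 0; it meets the x-axis at x = 0 (among the integer gridlines).
Finally, matching integer coefficients to the picture gives p.

x^4 - 3*y^4 - y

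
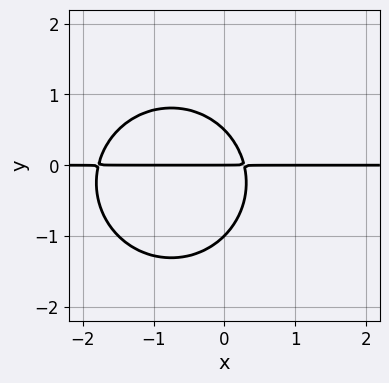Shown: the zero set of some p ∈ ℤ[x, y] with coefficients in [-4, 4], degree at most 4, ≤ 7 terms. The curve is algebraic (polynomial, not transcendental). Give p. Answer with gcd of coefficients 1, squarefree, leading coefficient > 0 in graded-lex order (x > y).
The degree is 3 — a generic line meets the curve in up to 3 points.
From the axis intercepts and sections: every point of the x-axis in the box is on the curve; among the integer gridlines, it crosses the y-axis at y ∈ {-1, 0}.
Solving for integer coefficients yields p as stated.

2*x^2*y + 2*y^3 + 3*x*y + y^2 - y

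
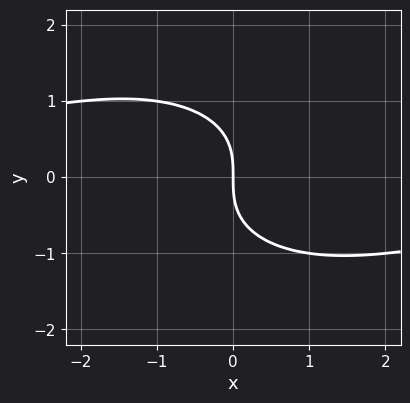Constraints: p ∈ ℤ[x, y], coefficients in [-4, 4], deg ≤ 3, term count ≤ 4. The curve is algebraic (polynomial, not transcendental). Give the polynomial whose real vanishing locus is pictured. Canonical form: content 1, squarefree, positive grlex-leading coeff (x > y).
x^2*y + 2*y^3 + 3*x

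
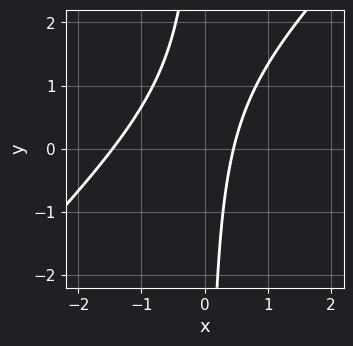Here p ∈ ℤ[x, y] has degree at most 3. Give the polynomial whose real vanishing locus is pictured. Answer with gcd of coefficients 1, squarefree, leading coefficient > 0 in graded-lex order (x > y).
3*x^2 - 3*x*y + 3*x - 2

deg p = 2. No degree-1 curve has this shape.
Against the integer gridlines: the curve avoids every integer y-axis point in the box.
Putting this together gives p.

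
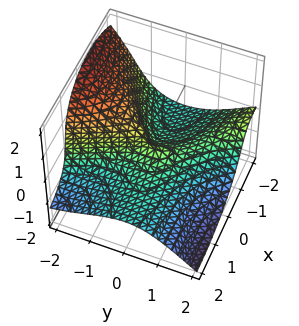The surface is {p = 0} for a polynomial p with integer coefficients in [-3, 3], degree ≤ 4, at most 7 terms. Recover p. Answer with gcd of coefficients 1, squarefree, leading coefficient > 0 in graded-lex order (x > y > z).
1. Degree: a generic line meets the surface in up to 3 points, so deg p = 3.
2. Checking where it meets the axes: it meets the y-axis at y = 0 (among the integer gridlines); one z-axis crossing is at z = 0.
3. Matching integer coefficients to the picture gives p.

2*x^2*z + 2*x*y^2 + y^3 + 2*z^3 + 2*x^2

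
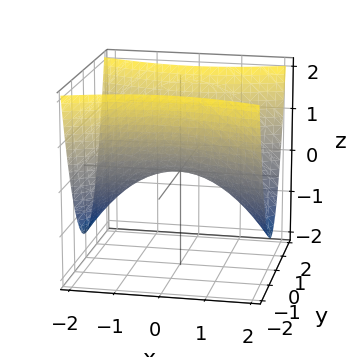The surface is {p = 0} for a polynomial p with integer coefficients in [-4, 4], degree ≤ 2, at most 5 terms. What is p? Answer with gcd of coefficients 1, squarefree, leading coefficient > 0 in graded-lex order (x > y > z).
x^2 - 3*y^2 + 3*z

Degree: a saddle surface; a quadric, so deg p = 2.
Symmetries: it's symmetric under x → −x, forcing even powers of x; the y ↦ −y reflection is a symmetry, so y appears only in even powers.
Against the integer gridlines: it meets the z-axis at z = 0 (among the integer gridlines); it meets the x-axis at x = 0 (among the integer gridlines); it meets the y-axis at y = 0 (among the integer gridlines).
Assembling these constraints gives the stated polynomial.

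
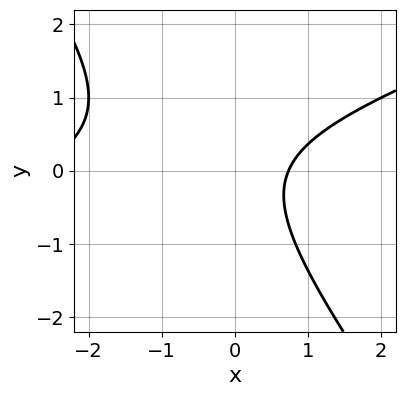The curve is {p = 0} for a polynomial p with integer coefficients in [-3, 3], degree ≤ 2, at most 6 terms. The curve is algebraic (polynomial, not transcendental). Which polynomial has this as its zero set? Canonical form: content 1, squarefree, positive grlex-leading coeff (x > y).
(a) Degree: no degree-1 curve has this shape, so deg p = 2.
(b) Observable constraints: no y-intercept at any integer in the box.
(c) Together with the visible shape, these determine p as stated.

x^2 - 2*x*y - 2*y^2 + 2*x - 2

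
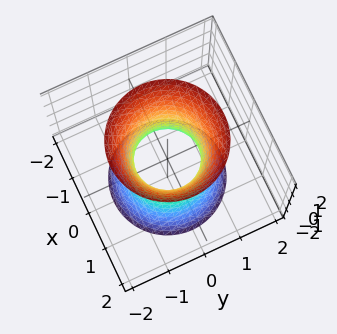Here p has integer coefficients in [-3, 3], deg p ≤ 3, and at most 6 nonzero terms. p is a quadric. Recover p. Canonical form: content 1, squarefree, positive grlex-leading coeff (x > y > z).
(a) deg p = 2.
(b) Symmetries: the z ↦ −z reflection is a symmetry, so z appears only in even powers; the surface is invariant under rotation about z: p = q(x² + y², z).
(c) From the visible intercepts: no z-intercept at any integer in the box; a circular section at z = 0 has radius between 0 and 1.
(d) Fitting integer coefficients to these (and the overall shape) gives p.

3*x^2 + 3*y^2 - z^2 - 2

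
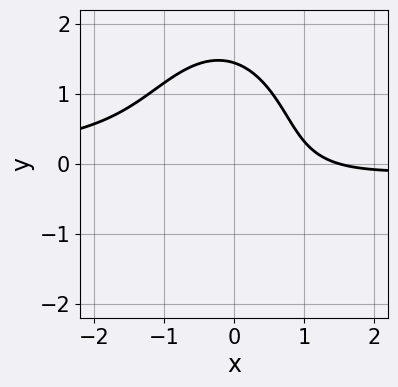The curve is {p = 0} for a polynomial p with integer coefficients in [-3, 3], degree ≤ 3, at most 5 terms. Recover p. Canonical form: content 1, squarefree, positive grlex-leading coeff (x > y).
1. The degree is 3 — the shape is more complex than any degree-2 curve.
2. Putting this together gives p.

3*x^2*y + y^3 + 2*x - 3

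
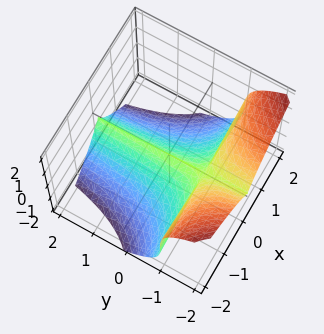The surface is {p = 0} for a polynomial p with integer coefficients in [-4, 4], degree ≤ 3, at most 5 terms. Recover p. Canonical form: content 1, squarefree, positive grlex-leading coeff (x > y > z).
2*x^2*y + z^3 + 2*x^2

(a) Degree: a generic line meets the surface in up to 3 points, so deg p = 3.
(b) Observable constraints: one z-axis crossing is at z = 0; it meets the x-axis at x = 0 (among the integer gridlines); every point of the y-axis in the box is on the surface.
(c) Assembling these constraints gives the stated polynomial.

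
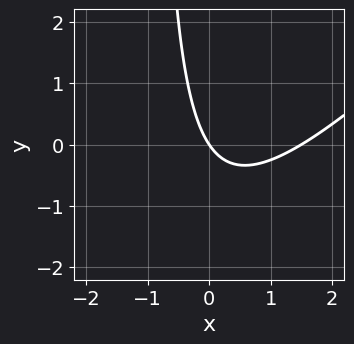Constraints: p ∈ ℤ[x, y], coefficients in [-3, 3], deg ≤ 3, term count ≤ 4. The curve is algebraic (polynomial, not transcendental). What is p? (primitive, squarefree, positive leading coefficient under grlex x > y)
2*x^2 - 2*x*y - 3*x - 2*y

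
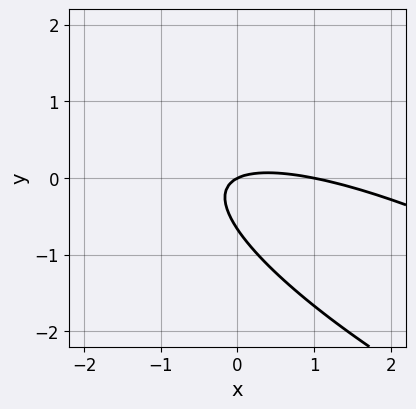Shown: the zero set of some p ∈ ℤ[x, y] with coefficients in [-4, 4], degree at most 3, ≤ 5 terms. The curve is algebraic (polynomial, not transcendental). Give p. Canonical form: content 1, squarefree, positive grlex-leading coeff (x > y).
x^2 + 3*x*y + 3*y^2 - x + 2*y

First, the degree is 2 — no degree-1 curve has this shape.
Next, reading off the gridlines: one y-axis crossing is at y = 0; the x-axis gridline crossings are at x ∈ {0, 1}.
Finally, matching integer coefficients to the picture gives p.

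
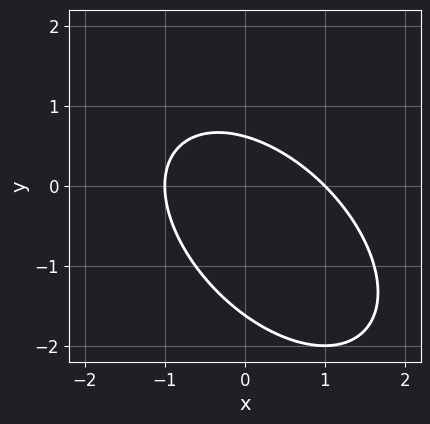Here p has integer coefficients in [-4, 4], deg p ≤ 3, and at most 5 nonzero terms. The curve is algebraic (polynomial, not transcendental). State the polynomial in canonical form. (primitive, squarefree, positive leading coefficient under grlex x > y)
First, degree: no degree-1 curve has this shape, so deg p = 2.
Then, checking where it meets the axes: the x-axis gridline crossings are at x ∈ {-1, 1}.
Finally, the integer polynomial consistent with all of this is the stated p.

x^2 + x*y + y^2 + y - 1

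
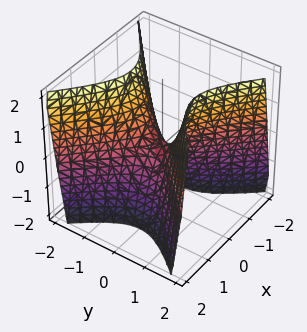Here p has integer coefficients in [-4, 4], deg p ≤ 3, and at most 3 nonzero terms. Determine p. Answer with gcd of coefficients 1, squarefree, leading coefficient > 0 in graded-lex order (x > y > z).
(a) The degree is 2 — a saddle surface; a quadric.
(b) Symmetries: the x ↦ −x reflection is a symmetry, so x appears only in even powers; it's symmetric under y → −y, forcing even powers of y.
(c) Reading off the gridlines: one x-axis crossing is at x = 0; one y-axis crossing is at y = 0; it meets the z-axis at z = 0 (among the integer gridlines).
(d) Solving for integer coefficients yields p as stated.

2*x^2 - 2*y^2 + z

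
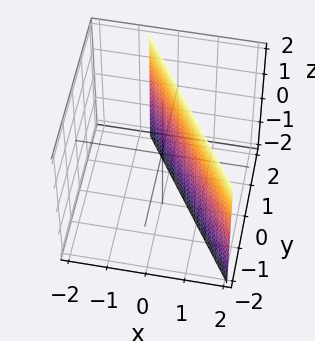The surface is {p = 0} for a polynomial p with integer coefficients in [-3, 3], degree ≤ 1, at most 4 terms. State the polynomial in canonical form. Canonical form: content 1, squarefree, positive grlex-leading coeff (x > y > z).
3*x + 2*y - 2

deg p = 1. Every cross-section is a straight line — this is a plane.
Against the integer gridlines: one y-axis crossing is at y = 1; the surface avoids every integer z-axis point in the box.
Putting this together gives p.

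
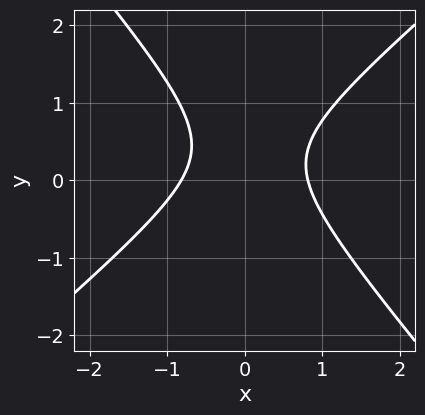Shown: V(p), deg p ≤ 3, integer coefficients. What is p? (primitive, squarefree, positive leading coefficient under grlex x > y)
3*x^2 - x*y - 3*y^2 + 2*y - 2

First, degree: a generic line meets the curve in up to 2 points, so deg p = 2.
Next, reading off the gridlines: the curve avoids every integer y-axis point in the box.
Finally, solving for integer coefficients yields p as stated.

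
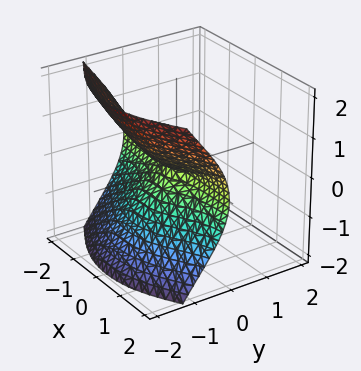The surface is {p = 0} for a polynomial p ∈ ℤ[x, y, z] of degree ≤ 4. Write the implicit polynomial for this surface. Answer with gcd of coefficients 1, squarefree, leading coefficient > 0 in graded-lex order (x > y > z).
2*x^2*y + 2*y^3 + 3*z^2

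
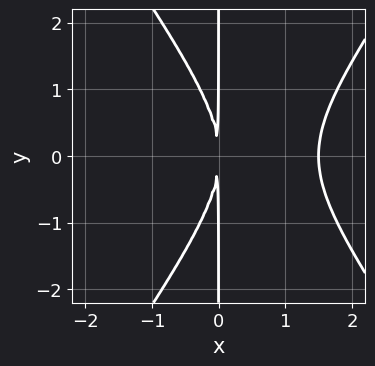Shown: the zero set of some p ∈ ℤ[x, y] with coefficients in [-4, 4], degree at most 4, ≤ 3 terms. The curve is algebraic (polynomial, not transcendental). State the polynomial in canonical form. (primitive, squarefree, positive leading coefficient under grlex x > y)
2*x^3 - x*y^2 - 3*x^2

The degree is 3 — no degree-2 curve has this shape.
Symmetries: the y ↦ −y reflection is a symmetry, so y appears only in even powers.
Observable constraints: the visible y-axis segment lies entirely on the curve.
Matching integer coefficients to the picture gives p.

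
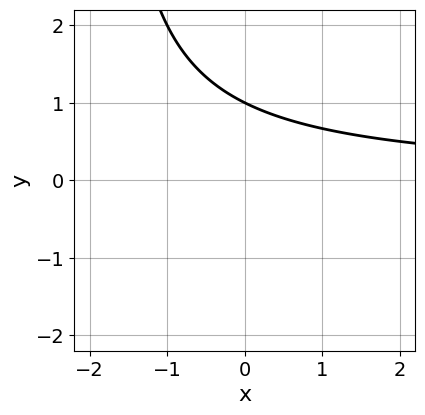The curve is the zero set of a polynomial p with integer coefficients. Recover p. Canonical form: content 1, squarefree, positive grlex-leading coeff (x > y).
x*y + 2*y - 2

First, deg p = 2.
Then, reading off the gridlines: the curve avoids every integer x-axis point in the box; it meets the y-axis at y = 1 (among the integer gridlines).
Finally, fitting integer coefficients to these (and the overall shape) gives p.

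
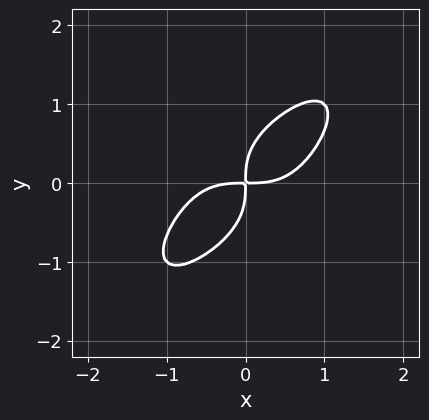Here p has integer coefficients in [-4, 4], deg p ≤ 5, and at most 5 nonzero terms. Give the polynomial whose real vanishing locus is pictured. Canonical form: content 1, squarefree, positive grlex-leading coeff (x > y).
2*x^4 - 2*x*y^3 + 3*y^4 - 3*x*y

The degree is 4 — the shape is more complex than any degree-3 curve.
Putting this together gives p.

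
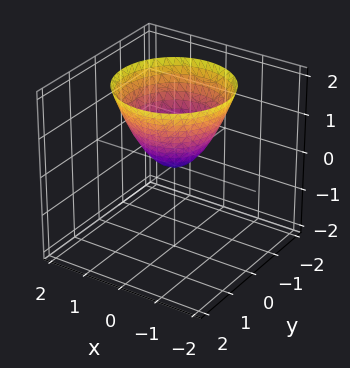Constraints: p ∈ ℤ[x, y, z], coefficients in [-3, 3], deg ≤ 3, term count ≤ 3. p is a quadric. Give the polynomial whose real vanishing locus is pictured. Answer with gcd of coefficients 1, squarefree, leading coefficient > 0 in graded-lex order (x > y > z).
x^2 + y^2 - z

(a) deg p = 2. A single bowl opening along one axis; a quadric.
(b) Symmetries: every cross-section ⟂ z is a circle, so x, y appear only via x² + y².
(c) Checking where it meets the axes: one x-axis crossing is at x = 0; it crosses the z-axis at the gridline z = 0.
(d) Matching integer coefficients to the picture gives p.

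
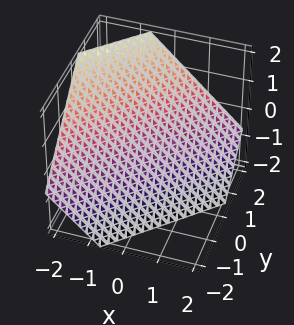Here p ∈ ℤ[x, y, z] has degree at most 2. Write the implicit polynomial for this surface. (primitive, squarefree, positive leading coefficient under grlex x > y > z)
3*x - 3*y + 3*z + 2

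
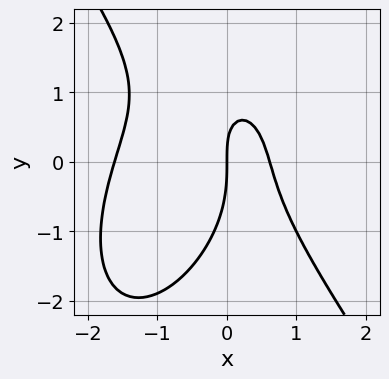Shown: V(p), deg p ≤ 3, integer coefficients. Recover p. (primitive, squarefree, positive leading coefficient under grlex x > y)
The degree is 3 — the shape is more complex than any degree-2 curve.
Checking where it meets the axes: it meets the y-axis at y = 0 (among the integer gridlines); it meets the x-axis at x = 0 (among the integer gridlines).
Fitting integer coefficients to these (and the overall shape) gives p.

3*x^3 + y^3 + 3*x^2 + 2*x*y - 3*x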